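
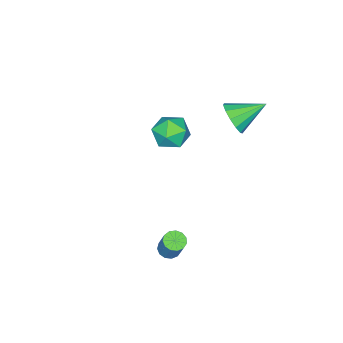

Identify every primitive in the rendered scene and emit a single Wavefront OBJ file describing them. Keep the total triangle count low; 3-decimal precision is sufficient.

v 0.849 2.443 -3.576
v 1.332 2.562 -3.76
v 1.673 3.115 -2.509
v 1.191 2.997 -2.324
v 1.159 2.799 -3.817
v 1.501 3.352 -2.566
v 0.888 2.923 -3.798
v 1.23 3.476 -2.547
v 0.605 2.895 -3.708
v 0.946 3.448 -2.457
v 0.399 2.723 -3.576
v 0.741 3.276 -2.325
v 0.336 2.463 -3.444
v 0.678 3.016 -2.193
v 0.436 2.196 -3.354
v 0.778 2.75 -2.102
v 0.667 2.008 -3.334
v 1.009 2.562 -2.082
v 0.956 1.959 -3.39
v 1.298 2.512 -2.139
v 1.211 2.063 -3.506
v 1.553 2.616 -2.255
v 1.351 2.288 -3.644
v 1.693 2.841 -2.393
v -3.246 2.859 2.736
v -2.638 3.129 3.297
v -4.354 3.841 3.464
v -2.619 3.434 2.914
v -2.798 3.557 2.474
v -3.12 3.458 2.118
v -3.482 3.169 1.958
v -3.769 2.781 2.045
v -3.89 2.418 2.351
v -3.807 2.195 2.78
v -3.545 2.182 3.194
v -3.189 2.385 3.463
v -2.851 2.737 3.501
v -3.089 0.174 -0.733
v -2.658 -0.287 0.027
v -4.262 -0.913 -0.727
v -3.831 -1.374 0.033
v -4.239 -0.483 0.163
v -3.514 0.189 0.159
v -3.406 -1.389 -0.859
v -2.681 -0.717 -0.863
v -2.854 -1.253 -0.05
v -3.369 -0.693 0.581
v -3.551 -0.507 -1.281
v -4.066 0.053 -0.65
f 2 1 5
f 2 5 3
f 3 5 6
f 3 6 4
f 5 1 7
f 5 7 6
f 6 7 8
f 6 8 4
f 7 1 9
f 7 9 8
f 8 9 10
f 8 10 4
f 9 1 11
f 9 11 10
f 10 11 12
f 10 12 4
f 11 1 13
f 11 13 12
f 12 13 14
f 12 14 4
f 13 1 15
f 13 15 14
f 14 15 16
f 14 16 4
f 15 1 17
f 15 17 16
f 16 17 18
f 16 18 4
f 17 1 19
f 17 19 18
f 18 19 20
f 18 20 4
f 19 1 21
f 19 21 20
f 20 21 22
f 20 22 4
f 21 1 23
f 21 23 22
f 22 23 24
f 22 24 4
f 23 1 2
f 23 2 24
f 24 2 3
f 24 3 4
f 26 25 28
f 26 28 27
f 28 25 29
f 28 29 27
f 29 25 30
f 29 30 27
f 30 25 31
f 30 31 27
f 31 25 32
f 31 32 27
f 32 25 33
f 32 33 27
f 33 25 34
f 33 34 27
f 34 25 35
f 34 35 27
f 35 25 36
f 35 36 27
f 36 25 37
f 36 37 27
f 37 25 26
f 37 26 27
f 38 49 43
f 38 43 39
f 38 39 45
f 38 45 48
f 38 48 49
f 39 43 47
f 43 49 42
f 49 48 40
f 48 45 44
f 45 39 46
f 41 47 42
f 41 42 40
f 41 40 44
f 41 44 46
f 41 46 47
f 42 47 43
f 40 42 49
f 44 40 48
f 46 44 45
f 47 46 39



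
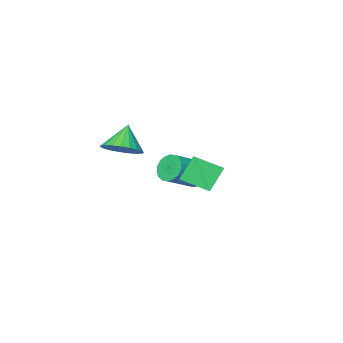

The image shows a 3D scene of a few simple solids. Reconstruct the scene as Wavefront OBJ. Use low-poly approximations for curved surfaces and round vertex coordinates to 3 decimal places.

v 0.403 0.27 -2.672
v 0.777 -0.108 -3.335
v 2.431 0.012 -2.471
v 2.057 0.39 -1.808
v 0.797 0.259 -3.425
v 2.451 0.379 -2.561
v 0.739 0.628 -3.366
v 2.393 0.748 -2.502
v 0.615 0.926 -3.169
v 2.269 1.046 -2.305
v 0.448 1.094 -2.874
v 2.102 1.215 -2.01
v 0.273 1.099 -2.539
v 1.927 1.22 -1.675
v 0.123 0.94 -2.23
v 1.777 1.06 -1.366
v 0.029 0.648 -2.009
v 1.683 0.768 -1.145
v 0.009 0.281 -1.919
v 1.663 0.401 -1.055
v 0.067 -0.088 -1.978
v 1.721 0.032 -1.114
v 0.191 -0.386 -2.175
v 1.845 -0.266 -1.311
v 0.358 -0.555 -2.47
v 2.012 -0.434 -1.606
v 0.533 -0.56 -2.805
v 2.187 -0.439 -1.941
v 0.683 -0.4 -3.114
v 2.337 -0.28 -2.25
v 3.341 -1.861 -1.053
v 4.314 -1.884 -0.542
v 2.619 -2.399 0.293
v 4.169 -1.46 -0.45
v 3.88 -1.106 -0.463
v 3.498 -0.882 -0.578
v 3.089 -0.827 -0.775
v 2.723 -0.951 -1.02
v 2.465 -1.232 -1.271
v 2.357 -1.622 -1.485
v 2.42 -2.054 -1.624
v 2.642 -2.452 -1.664
v 2.984 -2.747 -1.599
v 3.389 -2.89 -1.439
v 3.785 -2.855 -1.213
v 4.104 -2.647 -0.959
v 4.291 -2.304 -0.722
v 2.168 2.622 -0.265
v 3.16 4.07 0.514
v 1.162 3.65 -0.894
v 2.154 5.098 -0.115
v 3.026 2.702 -1.505
v 4.018 4.15 -0.726
v 2.02 3.73 -2.134
v 3.012 5.178 -1.355
f 2 1 5
f 2 5 3
f 3 5 6
f 3 6 4
f 5 1 7
f 5 7 6
f 6 7 8
f 6 8 4
f 7 1 9
f 7 9 8
f 8 9 10
f 8 10 4
f 9 1 11
f 9 11 10
f 10 11 12
f 10 12 4
f 11 1 13
f 11 13 12
f 12 13 14
f 12 14 4
f 13 1 15
f 13 15 14
f 14 15 16
f 14 16 4
f 15 1 17
f 15 17 16
f 16 17 18
f 16 18 4
f 17 1 19
f 17 19 18
f 18 19 20
f 18 20 4
f 19 1 21
f 19 21 20
f 20 21 22
f 20 22 4
f 21 1 23
f 21 23 22
f 22 23 24
f 22 24 4
f 23 1 25
f 23 25 24
f 24 25 26
f 24 26 4
f 25 1 27
f 25 27 26
f 26 27 28
f 26 28 4
f 27 1 29
f 27 29 28
f 28 29 30
f 28 30 4
f 29 1 2
f 29 2 30
f 30 2 3
f 30 3 4
f 32 31 34
f 32 34 33
f 34 31 35
f 34 35 33
f 35 31 36
f 35 36 33
f 36 31 37
f 36 37 33
f 37 31 38
f 37 38 33
f 38 31 39
f 38 39 33
f 39 31 40
f 39 40 33
f 40 31 41
f 40 41 33
f 41 31 42
f 41 42 33
f 42 31 43
f 42 43 33
f 43 31 44
f 43 44 33
f 44 31 45
f 44 45 33
f 45 31 46
f 45 46 33
f 46 31 47
f 46 47 33
f 47 31 32
f 47 32 33
f 49 51 48
f 52 49 48
f 48 51 50
f 50 52 48
f 49 55 51
f 53 49 52
f 53 55 49
f 51 55 50
f 54 52 50
f 50 55 54
f 54 53 52
f 55 53 54



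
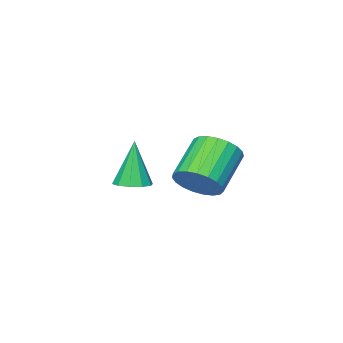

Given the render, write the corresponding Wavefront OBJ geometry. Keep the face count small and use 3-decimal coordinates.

v 0.588 -3.257 -0.161
v 1.187 -3.635 -0.112
v 0.312 -3.443 1.761
v 1.288 -3.211 -0.056
v 1.122 -2.805 -0.04
v 0.752 -2.572 -0.071
v 0.319 -2.6 -0.135
v -0.011 -2.878 -0.21
v -0.113 -3.302 -0.265
v 0.053 -3.708 -0.281
v 0.423 -3.941 -0.251
v 0.856 -3.913 -0.186
v -2.517 -3.241 -0.923
v -1.888 -3.151 -0.151
v -3.374 -3.629 1.115
v -4.003 -3.719 0.343
v -2.04 -2.766 -0.184
v -3.526 -3.243 1.082
v -2.275 -2.462 -0.345
v -3.76 -2.94 0.922
v -2.551 -2.294 -0.606
v -4.037 -2.771 0.661
v -2.822 -2.289 -0.921
v -4.307 -2.766 0.345
v -3.04 -2.449 -1.237
v -4.525 -2.926 0.029
v -3.167 -2.745 -1.499
v -4.653 -3.223 -0.232
v -3.182 -3.128 -1.661
v -4.668 -3.606 -0.395
v -3.083 -3.53 -1.696
v -4.568 -4.008 -0.429
v -2.885 -3.882 -1.597
v -4.371 -4.36 -0.33
v -2.624 -4.124 -1.381
v -4.11 -4.601 -0.115
v -2.344 -4.212 -1.087
v -3.83 -4.69 0.18
v -2.094 -4.133 -0.764
v -3.58 -4.611 0.503
v -1.918 -3.9 -0.468
v -3.403 -4.377 0.798
v -1.845 -3.552 -0.252
v -3.33 -4.03 1.015
f 2 1 4
f 2 4 3
f 4 1 5
f 4 5 3
f 5 1 6
f 5 6 3
f 6 1 7
f 6 7 3
f 7 1 8
f 7 8 3
f 8 1 9
f 8 9 3
f 9 1 10
f 9 10 3
f 10 1 11
f 10 11 3
f 11 1 12
f 11 12 3
f 12 1 2
f 12 2 3
f 14 13 17
f 14 17 15
f 15 17 18
f 15 18 16
f 17 13 19
f 17 19 18
f 18 19 20
f 18 20 16
f 19 13 21
f 19 21 20
f 20 21 22
f 20 22 16
f 21 13 23
f 21 23 22
f 22 23 24
f 22 24 16
f 23 13 25
f 23 25 24
f 24 25 26
f 24 26 16
f 25 13 27
f 25 27 26
f 26 27 28
f 26 28 16
f 27 13 29
f 27 29 28
f 28 29 30
f 28 30 16
f 29 13 31
f 29 31 30
f 30 31 32
f 30 32 16
f 31 13 33
f 31 33 32
f 32 33 34
f 32 34 16
f 33 13 35
f 33 35 34
f 34 35 36
f 34 36 16
f 35 13 37
f 35 37 36
f 36 37 38
f 36 38 16
f 37 13 39
f 37 39 38
f 38 39 40
f 38 40 16
f 39 13 41
f 39 41 40
f 40 41 42
f 40 42 16
f 41 13 43
f 41 43 42
f 42 43 44
f 42 44 16
f 43 13 14
f 43 14 44
f 44 14 15
f 44 15 16



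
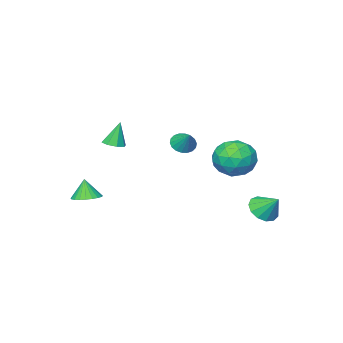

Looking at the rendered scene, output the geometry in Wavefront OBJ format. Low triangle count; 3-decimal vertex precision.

v -2.752 2.584 -0.461
v -2.033 2.646 0.483
v -2.847 0.674 -0.263
v -2.128 0.736 0.681
v -3.233 1.167 0.746
v -3.175 2.348 0.624
v -1.705 0.972 -0.404
v -1.647 2.153 -0.526
v -1.386 1.65 0.518
v -2.33 1.77 1.229
v -2.55 1.55 -1.009
v -3.494 1.67 -0.298
v -2.384 2.783 -0.006
v -2.496 0.537 0.226
v -3.145 0.791 0.265
v -2.723 0.827 0.82
v -3.055 2.607 0.077
v -2.633 2.644 0.632
v -3.338 1.774 0.786
v -2.247 0.676 -0.412
v -1.825 0.713 0.143
v -2.157 2.493 -0.6
v -1.735 2.529 -0.045
v -1.542 1.546 -0.566
v -1.581 2.234 0.569
v -1.637 1.111 0.685
v -1.389 1.25 0.047
v -1.354 1.944 -0.024
v -2.136 2.304 0.987
v -2.192 1.182 1.103
v -2.842 1.435 1.142
v -2.807 2.129 1.07
v -1.756 1.719 1.008
v -2.688 2.138 -0.883
v -2.744 1.016 -0.767
v -2.073 1.191 -0.85
v -2.038 1.885 -0.922
v -3.243 2.209 -0.465
v -3.299 1.086 -0.349
v -3.526 1.376 0.244
v -3.491 2.07 0.173
v -3.124 1.601 -0.788
v 2.556 -3.533 -2.833
v 3.314 -3.759 -2.838
v 2.484 -3.807 -1.707
v 3.34 -3.461 -2.764
v 3.247 -3.174 -2.7
v 3.049 -2.941 -2.657
v 2.776 -2.799 -2.64
v 2.47 -2.769 -2.653
v 2.176 -2.855 -2.693
v 1.941 -3.045 -2.754
v 1.799 -3.308 -2.827
v 1.773 -3.606 -2.901
v 1.866 -3.893 -2.965
v 2.064 -4.126 -3.008
v 2.337 -4.268 -3.025
v 2.643 -4.298 -3.012
v 2.937 -4.212 -2.972
v 3.172 -4.022 -2.911
v 0.692 1.545 1.871
v 1.27 1.259 1.952
v 0.968 2.335 2.689
v 1.323 1.454 1.745
v 1.251 1.668 1.564
v 1.069 1.857 1.443
v 0.812 1.984 1.407
v 0.531 2.025 1.463
v 0.282 1.97 1.599
v 0.114 1.832 1.79
v 0.061 1.636 1.997
v 0.132 1.423 2.178
v 0.315 1.234 2.299
v 0.572 1.106 2.335
v 0.853 1.066 2.279
v 1.102 1.12 2.143
v 0.968 -3.394 0.426
v 1.53 -3.173 0.567
v 0.592 -3.326 1.814
v 1.219 -2.829 0.466
v 0.761 -2.816 0.341
v 0.425 -3.142 0.266
v 0.407 -3.616 0.285
v 0.718 -3.96 0.386
v 1.175 -3.973 0.511
v 1.512 -3.647 0.586
v -3.264 2.864 -3.12
v -2.548 2.56 -2.732
v -3.376 3.776 -2.2
v -2.398 2.9 -3.051
v -2.523 3.229 -3.392
v -2.883 3.443 -3.647
v -3.364 3.472 -3.734
v -3.814 3.309 -3.627
v -4.089 3.004 -3.359
v -4.102 2.655 -3.015
v -3.849 2.373 -2.704
v -3.41 2.246 -2.526
v -2.925 2.316 -2.536
f 1 38 17
f 38 12 41
f 17 41 6
f 38 41 17
f 1 17 13
f 17 6 18
f 13 18 2
f 17 18 13
f 1 13 22
f 13 2 23
f 22 23 8
f 13 23 22
f 1 22 34
f 22 8 37
f 34 37 11
f 22 37 34
f 1 34 38
f 34 11 42
f 38 42 12
f 34 42 38
f 2 18 29
f 18 6 32
f 29 32 10
f 18 32 29
f 6 41 19
f 41 12 40
f 19 40 5
f 41 40 19
f 12 42 39
f 42 11 35
f 39 35 3
f 42 35 39
f 11 37 36
f 37 8 24
f 36 24 7
f 37 24 36
f 8 23 28
f 23 2 25
f 28 25 9
f 23 25 28
f 4 30 16
f 30 10 31
f 16 31 5
f 30 31 16
f 4 16 14
f 16 5 15
f 14 15 3
f 16 15 14
f 4 14 21
f 14 3 20
f 21 20 7
f 14 20 21
f 4 21 26
f 21 7 27
f 26 27 9
f 21 27 26
f 4 26 30
f 26 9 33
f 30 33 10
f 26 33 30
f 5 31 19
f 31 10 32
f 19 32 6
f 31 32 19
f 3 15 39
f 15 5 40
f 39 40 12
f 15 40 39
f 7 20 36
f 20 3 35
f 36 35 11
f 20 35 36
f 9 27 28
f 27 7 24
f 28 24 8
f 27 24 28
f 10 33 29
f 33 9 25
f 29 25 2
f 33 25 29
f 44 43 46
f 44 46 45
f 46 43 47
f 46 47 45
f 47 43 48
f 47 48 45
f 48 43 49
f 48 49 45
f 49 43 50
f 49 50 45
f 50 43 51
f 50 51 45
f 51 43 52
f 51 52 45
f 52 43 53
f 52 53 45
f 53 43 54
f 53 54 45
f 54 43 55
f 54 55 45
f 55 43 56
f 55 56 45
f 56 43 57
f 56 57 45
f 57 43 58
f 57 58 45
f 58 43 59
f 58 59 45
f 59 43 60
f 59 60 45
f 60 43 44
f 60 44 45
f 62 61 64
f 62 64 63
f 64 61 65
f 64 65 63
f 65 61 66
f 65 66 63
f 66 61 67
f 66 67 63
f 67 61 68
f 67 68 63
f 68 61 69
f 68 69 63
f 69 61 70
f 69 70 63
f 70 61 71
f 70 71 63
f 71 61 72
f 71 72 63
f 72 61 73
f 72 73 63
f 73 61 74
f 73 74 63
f 74 61 75
f 74 75 63
f 75 61 76
f 75 76 63
f 76 61 62
f 76 62 63
f 78 77 80
f 78 80 79
f 80 77 81
f 80 81 79
f 81 77 82
f 81 82 79
f 82 77 83
f 82 83 79
f 83 77 84
f 83 84 79
f 84 77 85
f 84 85 79
f 85 77 86
f 85 86 79
f 86 77 78
f 86 78 79
f 88 87 90
f 88 90 89
f 90 87 91
f 90 91 89
f 91 87 92
f 91 92 89
f 92 87 93
f 92 93 89
f 93 87 94
f 93 94 89
f 94 87 95
f 94 95 89
f 95 87 96
f 95 96 89
f 96 87 97
f 96 97 89
f 97 87 98
f 97 98 89
f 98 87 99
f 98 99 89
f 99 87 88
f 99 88 89



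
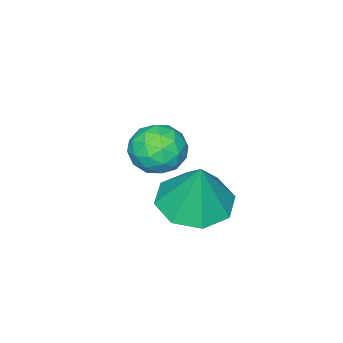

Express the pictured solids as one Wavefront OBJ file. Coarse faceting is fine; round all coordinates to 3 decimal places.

v 1.262 -1.509 1.939
v 1.716 -0.908 1.702
v 1.458 -1.191 3.121
v 1.134 -0.752 1.756
v 0.628 -1.04 1.917
v 0.493 -1.603 2.091
v 0.809 -2.111 2.176
v 1.391 -2.267 2.122
v 1.897 -1.979 1.961
v 2.032 -1.416 1.787
v -0.186 -3.485 2.342
v 0.208 -2.966 2.341
v 0.272 -3.834 1.459
v 0.666 -3.315 1.458
v 0.734 -3.774 1.915
v 0.451 -3.558 2.461
v 0.029 -3.242 1.339
v -0.254 -3.026 1.885
v 0.34 -2.815 1.721
v 0.776 -3.144 2.077
v -0.296 -3.656 1.723
v 0.14 -3.985 2.079
v -0.029 -3.195 2.419
v 0.509 -3.605 1.381
v 0.55 -3.875 1.65
v 0.781 -3.57 1.649
v 0.114 -3.543 2.49
v 0.345 -3.238 2.489
v 0.655 -3.713 2.239
v 0.135 -3.562 1.311
v 0.366 -3.257 1.31
v -0.301 -3.23 2.151
v -0.07 -2.925 2.15
v -0.175 -3.087 1.561
v 0.28 -2.801 2.054
v 0.549 -3.006 1.535
v 0.175 -2.963 1.465
v 0.008 -2.836 1.786
v 0.536 -2.994 2.263
v 0.805 -3.199 1.744
v 0.846 -3.469 2.013
v 0.679 -3.343 2.334
v 0.614 -2.906 1.899
v -0.325 -3.601 2.056
v -0.056 -3.806 1.537
v -0.199 -3.457 1.466
v -0.366 -3.331 1.787
v -0.069 -3.794 2.265
v 0.2 -3.999 1.746
v 0.472 -3.964 2.014
v 0.305 -3.837 2.335
v -0.134 -3.894 1.901
f 2 1 4
f 2 4 3
f 4 1 5
f 4 5 3
f 5 1 6
f 5 6 3
f 6 1 7
f 6 7 3
f 7 1 8
f 7 8 3
f 8 1 9
f 8 9 3
f 9 1 10
f 9 10 3
f 10 1 2
f 10 2 3
f 11 48 27
f 48 22 51
f 27 51 16
f 48 51 27
f 11 27 23
f 27 16 28
f 23 28 12
f 27 28 23
f 11 23 32
f 23 12 33
f 32 33 18
f 23 33 32
f 11 32 44
f 32 18 47
f 44 47 21
f 32 47 44
f 11 44 48
f 44 21 52
f 48 52 22
f 44 52 48
f 12 28 39
f 28 16 42
f 39 42 20
f 28 42 39
f 16 51 29
f 51 22 50
f 29 50 15
f 51 50 29
f 22 52 49
f 52 21 45
f 49 45 13
f 52 45 49
f 21 47 46
f 47 18 34
f 46 34 17
f 47 34 46
f 18 33 38
f 33 12 35
f 38 35 19
f 33 35 38
f 14 40 26
f 40 20 41
f 26 41 15
f 40 41 26
f 14 26 24
f 26 15 25
f 24 25 13
f 26 25 24
f 14 24 31
f 24 13 30
f 31 30 17
f 24 30 31
f 14 31 36
f 31 17 37
f 36 37 19
f 31 37 36
f 14 36 40
f 36 19 43
f 40 43 20
f 36 43 40
f 15 41 29
f 41 20 42
f 29 42 16
f 41 42 29
f 13 25 49
f 25 15 50
f 49 50 22
f 25 50 49
f 17 30 46
f 30 13 45
f 46 45 21
f 30 45 46
f 19 37 38
f 37 17 34
f 38 34 18
f 37 34 38
f 20 43 39
f 43 19 35
f 39 35 12
f 43 35 39



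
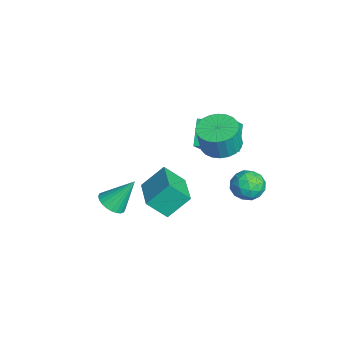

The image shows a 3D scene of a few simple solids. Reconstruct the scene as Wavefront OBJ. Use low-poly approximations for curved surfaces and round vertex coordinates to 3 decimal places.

v -2.494 2.118 -1.155
v -3.639 2.455 -0.105
v -1.681 3.787 -0.804
v -2.826 4.125 0.245
v -1.814 1.595 -0.245
v -2.959 1.933 0.804
v -1.001 3.265 0.105
v -2.146 3.602 1.155
v 0.988 3.924 -0.323
v 1.722 4.401 -0.207
v 1.778 2.739 -0.453
v 2.512 3.216 -0.337
v 1.952 3.098 0.335
v 1.464 3.83 0.416
v 2.036 3.31 -1.076
v 1.548 4.042 -0.995
v 2.37 4.021 -0.673
v 2.318 3.891 0.199
v 1.182 3.249 -0.859
v 1.13 3.119 0.013
v 1.286 4.266 -0.253
v 2.214 2.874 -0.407
v 1.885 2.805 -0.011
v 2.316 3.085 0.057
v 1.134 3.931 0.113
v 1.566 4.211 0.18
v 1.7 3.446 0.499
v 1.934 2.929 -0.84
v 2.366 3.209 -0.773
v 1.184 4.055 -0.717
v 1.615 4.335 -0.649
v 1.8 3.694 -1.159
v 2.098 4.323 -0.459
v 2.562 3.627 -0.536
v 2.283 3.682 -0.97
v 1.996 4.112 -0.922
v 2.068 4.247 0.053
v 2.532 3.551 -0.023
v 2.202 3.481 0.372
v 1.916 3.911 0.419
v 2.448 4.024 -0.22
v 0.968 3.589 -0.637
v 1.432 2.893 -0.713
v 1.584 3.229 -1.079
v 1.298 3.659 -1.032
v 0.938 3.513 -0.124
v 1.402 2.817 -0.201
v 1.504 3.028 0.262
v 1.217 3.458 0.31
v 1.052 3.116 -0.44
v -0.927 -0.02 -3.227
v -1.085 -1.005 -2.246
v -1.092 1.095 -2.134
v -1.25 0.109 -1.152
v 0.99 -0.029 -2.928
v 0.832 -1.015 -1.946
v 0.825 1.085 -1.834
v 0.667 0.1 -0.853
v 2.852 -2.794 0.165
v 3.255 -2.298 -0.208
v 2.848 -1.746 1.555
v 2.987 -2.212 -0.272
v 2.698 -2.216 -0.271
v 2.433 -2.307 -0.203
v 2.231 -2.472 -0.078
v 2.124 -2.686 0.083
v 2.128 -2.917 0.257
v 2.241 -3.129 0.416
v 2.448 -3.29 0.538
v 2.716 -3.375 0.603
v 3.005 -3.372 0.601
v 3.27 -3.28 0.533
v 3.472 -3.115 0.409
v 3.579 -2.901 0.248
v 3.575 -2.67 0.074
v 3.462 -2.458 -0.086
v -0.038 2.626 1.273
v 0.757 2.072 1.026
v 1.014 1.82 2.421
v 0.218 2.374 2.667
v 0.918 2.426 1.061
v 1.175 2.174 2.455
v 0.934 2.81 1.127
v 1.19 2.558 2.522
v 0.801 3.166 1.216
v 1.058 2.914 2.61
v 0.541 3.44 1.314
v 0.797 3.188 2.708
v 0.192 3.59 1.405
v 0.449 3.338 2.799
v -0.191 3.593 1.476
v 0.065 3.341 2.87
v -0.552 3.449 1.516
v -0.295 3.197 2.91
v -0.834 3.18 1.519
v -0.577 2.928 2.914
v -0.995 2.826 1.485
v -0.738 2.574 2.879
v -1.01 2.442 1.418
v -0.754 2.19 2.813
v -0.878 2.086 1.33
v -0.621 1.834 2.724
v -0.617 1.812 1.232
v -0.361 1.56 2.626
v -0.269 1.662 1.141
v -0.012 1.41 2.535
v 0.115 1.659 1.07
v 0.371 1.407 2.464
v 0.475 1.803 1.03
v 0.732 1.551 2.424
f 2 4 1
f 5 2 1
f 1 4 3
f 3 5 1
f 2 8 4
f 6 2 5
f 6 8 2
f 4 8 3
f 7 5 3
f 3 8 7
f 7 6 5
f 8 6 7
f 9 46 25
f 46 20 49
f 25 49 14
f 46 49 25
f 9 25 21
f 25 14 26
f 21 26 10
f 25 26 21
f 9 21 30
f 21 10 31
f 30 31 16
f 21 31 30
f 9 30 42
f 30 16 45
f 42 45 19
f 30 45 42
f 9 42 46
f 42 19 50
f 46 50 20
f 42 50 46
f 10 26 37
f 26 14 40
f 37 40 18
f 26 40 37
f 14 49 27
f 49 20 48
f 27 48 13
f 49 48 27
f 20 50 47
f 50 19 43
f 47 43 11
f 50 43 47
f 19 45 44
f 45 16 32
f 44 32 15
f 45 32 44
f 16 31 36
f 31 10 33
f 36 33 17
f 31 33 36
f 12 38 24
f 38 18 39
f 24 39 13
f 38 39 24
f 12 24 22
f 24 13 23
f 22 23 11
f 24 23 22
f 12 22 29
f 22 11 28
f 29 28 15
f 22 28 29
f 12 29 34
f 29 15 35
f 34 35 17
f 29 35 34
f 12 34 38
f 34 17 41
f 38 41 18
f 34 41 38
f 13 39 27
f 39 18 40
f 27 40 14
f 39 40 27
f 11 23 47
f 23 13 48
f 47 48 20
f 23 48 47
f 15 28 44
f 28 11 43
f 44 43 19
f 28 43 44
f 17 35 36
f 35 15 32
f 36 32 16
f 35 32 36
f 18 41 37
f 41 17 33
f 37 33 10
f 41 33 37
f 52 54 51
f 55 52 51
f 51 54 53
f 53 55 51
f 52 58 54
f 56 52 55
f 56 58 52
f 54 58 53
f 57 55 53
f 53 58 57
f 57 56 55
f 58 56 57
f 60 59 62
f 60 62 61
f 62 59 63
f 62 63 61
f 63 59 64
f 63 64 61
f 64 59 65
f 64 65 61
f 65 59 66
f 65 66 61
f 66 59 67
f 66 67 61
f 67 59 68
f 67 68 61
f 68 59 69
f 68 69 61
f 69 59 70
f 69 70 61
f 70 59 71
f 70 71 61
f 71 59 72
f 71 72 61
f 72 59 73
f 72 73 61
f 73 59 74
f 73 74 61
f 74 59 75
f 74 75 61
f 75 59 76
f 75 76 61
f 76 59 60
f 76 60 61
f 78 77 81
f 78 81 79
f 79 81 82
f 79 82 80
f 81 77 83
f 81 83 82
f 82 83 84
f 82 84 80
f 83 77 85
f 83 85 84
f 84 85 86
f 84 86 80
f 85 77 87
f 85 87 86
f 86 87 88
f 86 88 80
f 87 77 89
f 87 89 88
f 88 89 90
f 88 90 80
f 89 77 91
f 89 91 90
f 90 91 92
f 90 92 80
f 91 77 93
f 91 93 92
f 92 93 94
f 92 94 80
f 93 77 95
f 93 95 94
f 94 95 96
f 94 96 80
f 95 77 97
f 95 97 96
f 96 97 98
f 96 98 80
f 97 77 99
f 97 99 98
f 98 99 100
f 98 100 80
f 99 77 101
f 99 101 100
f 100 101 102
f 100 102 80
f 101 77 103
f 101 103 102
f 102 103 104
f 102 104 80
f 103 77 105
f 103 105 104
f 104 105 106
f 104 106 80
f 105 77 107
f 105 107 106
f 106 107 108
f 106 108 80
f 107 77 109
f 107 109 108
f 108 109 110
f 108 110 80
f 109 77 78
f 109 78 110
f 110 78 79
f 110 79 80



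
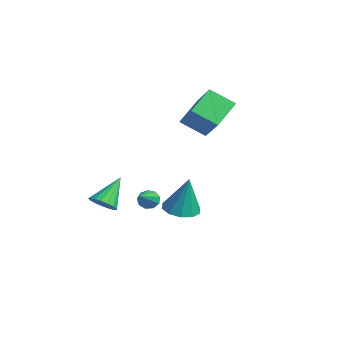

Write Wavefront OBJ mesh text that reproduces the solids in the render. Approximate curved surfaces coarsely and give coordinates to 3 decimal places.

v -0.88 -3.971 -3.5
v -0.222 -3.99 -3.185
v -1.44 -2.869 -2.26
v -0.199 -3.725 -3.411
v -0.332 -3.515 -3.657
v -0.591 -3.411 -3.867
v -0.916 -3.434 -3.993
v -1.233 -3.581 -4.006
v -1.469 -3.817 -3.902
v -1.57 -4.088 -3.707
v -1.514 -4.333 -3.464
v -1.312 -4.494 -3.229
v -1.011 -4.536 -3.056
v -0.68 -4.448 -2.985
v -0.395 -4.251 -3.031
v 2.931 -1.822 -2.492
v 3.768 -1.661 -2.668
v 3.289 -1.598 -0.588
v 3.504 -1.193 -2.673
v 3.021 -0.964 -2.609
v 2.504 -1.064 -2.501
v 2.15 -1.453 -2.388
v 2.094 -1.983 -2.316
v 2.358 -2.451 -2.31
v 2.841 -2.679 -2.374
v 3.358 -2.58 -2.483
v 3.712 -2.191 -2.595
v -1.465 0.655 1.354
v -2.148 1.888 2.268
v -3.037 0.77 0.027
v -3.719 2.002 0.941
v -0.721 1.658 0.559
v -1.403 2.89 1.473
v -2.292 1.772 -0.768
v -2.975 3.005 0.146
v -2.512 -1.033 -4.519
v -2.142 -0.957 -4.932
v -1.108 -2.107 -3.461
v -2.116 -0.671 -4.678
v -2.275 -0.555 -4.349
v -2.545 -0.663 -4.1
v -2.8 -0.944 -4.047
v -2.92 -1.267 -4.215
v -2.85 -1.481 -4.525
v -2.621 -1.485 -4.832
v -2.342 -1.278 -4.993
f 2 1 4
f 2 4 3
f 4 1 5
f 4 5 3
f 5 1 6
f 5 6 3
f 6 1 7
f 6 7 3
f 7 1 8
f 7 8 3
f 8 1 9
f 8 9 3
f 9 1 10
f 9 10 3
f 10 1 11
f 10 11 3
f 11 1 12
f 11 12 3
f 12 1 13
f 12 13 3
f 13 1 14
f 13 14 3
f 14 1 15
f 14 15 3
f 15 1 2
f 15 2 3
f 17 16 19
f 17 19 18
f 19 16 20
f 19 20 18
f 20 16 21
f 20 21 18
f 21 16 22
f 21 22 18
f 22 16 23
f 22 23 18
f 23 16 24
f 23 24 18
f 24 16 25
f 24 25 18
f 25 16 26
f 25 26 18
f 26 16 27
f 26 27 18
f 27 16 17
f 27 17 18
f 29 31 28
f 32 29 28
f 28 31 30
f 30 32 28
f 29 35 31
f 33 29 32
f 33 35 29
f 31 35 30
f 34 32 30
f 30 35 34
f 34 33 32
f 35 33 34
f 37 36 39
f 37 39 38
f 39 36 40
f 39 40 38
f 40 36 41
f 40 41 38
f 41 36 42
f 41 42 38
f 42 36 43
f 42 43 38
f 43 36 44
f 43 44 38
f 44 36 45
f 44 45 38
f 45 36 46
f 45 46 38
f 46 36 37
f 46 37 38



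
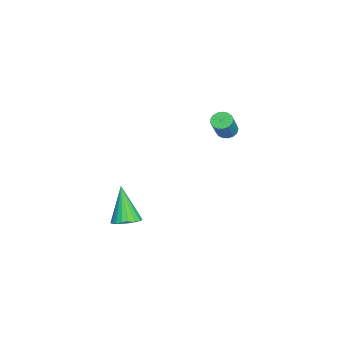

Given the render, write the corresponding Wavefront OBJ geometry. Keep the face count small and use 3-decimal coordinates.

v -4.346 3.99 -2.283
v -3.93 3.877 -2.593
v -3.159 3.738 -1.506
v -3.574 3.85 -1.197
v -3.92 4.129 -2.567
v -3.149 3.99 -1.48
v -4.008 4.35 -2.477
v -3.237 4.211 -1.39
v -4.173 4.487 -2.342
v -3.402 4.348 -1.255
v -4.378 4.511 -2.194
v -3.606 4.372 -1.107
v -4.575 4.415 -2.066
v -3.804 4.276 -0.979
v -4.72 4.222 -1.988
v -3.948 4.083 -0.901
v -4.779 3.975 -1.978
v -4.007 3.836 -0.891
v -4.738 3.732 -2.038
v -3.967 3.593 -0.951
v -4.608 3.548 -2.154
v -3.837 3.409 -1.067
v -4.418 3.465 -2.299
v -3.647 3.326 -1.212
v -4.211 3.502 -2.441
v -3.44 3.363 -1.355
v -4.035 3.651 -2.547
v -3.264 3.512 -1.46
v 2.048 0.562 -4.597
v 2.638 0.782 -4.291
v 1.292 0.178 -2.863
v 2.481 1.028 -4.305
v 2.25 1.192 -4.37
v 1.984 1.248 -4.473
v 1.728 1.185 -4.598
v 1.529 1.014 -4.723
v 1.418 0.765 -4.826
v 1.417 0.481 -4.89
v 1.525 0.211 -4.903
v 1.723 0.001 -4.863
v 1.977 -0.111 -4.777
v 2.244 -0.107 -4.66
v 2.476 0.012 -4.532
v 2.635 0.227 -4.415
v 2.692 0.499 -4.33
f 2 1 5
f 2 5 3
f 3 5 6
f 3 6 4
f 5 1 7
f 5 7 6
f 6 7 8
f 6 8 4
f 7 1 9
f 7 9 8
f 8 9 10
f 8 10 4
f 9 1 11
f 9 11 10
f 10 11 12
f 10 12 4
f 11 1 13
f 11 13 12
f 12 13 14
f 12 14 4
f 13 1 15
f 13 15 14
f 14 15 16
f 14 16 4
f 15 1 17
f 15 17 16
f 16 17 18
f 16 18 4
f 17 1 19
f 17 19 18
f 18 19 20
f 18 20 4
f 19 1 21
f 19 21 20
f 20 21 22
f 20 22 4
f 21 1 23
f 21 23 22
f 22 23 24
f 22 24 4
f 23 1 25
f 23 25 24
f 24 25 26
f 24 26 4
f 25 1 27
f 25 27 26
f 26 27 28
f 26 28 4
f 27 1 2
f 27 2 28
f 28 2 3
f 28 3 4
f 30 29 32
f 30 32 31
f 32 29 33
f 32 33 31
f 33 29 34
f 33 34 31
f 34 29 35
f 34 35 31
f 35 29 36
f 35 36 31
f 36 29 37
f 36 37 31
f 37 29 38
f 37 38 31
f 38 29 39
f 38 39 31
f 39 29 40
f 39 40 31
f 40 29 41
f 40 41 31
f 41 29 42
f 41 42 31
f 42 29 43
f 42 43 31
f 43 29 44
f 43 44 31
f 44 29 45
f 44 45 31
f 45 29 30
f 45 30 31



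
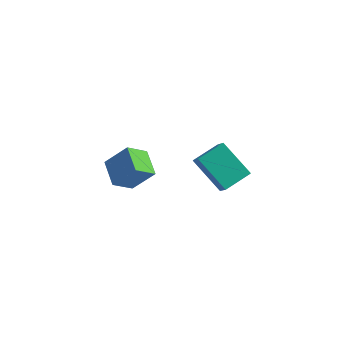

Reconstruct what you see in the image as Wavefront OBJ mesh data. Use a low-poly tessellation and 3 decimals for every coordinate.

v -4.027 -4.323 -0.881
v -4.962 -3.318 -0.385
v -3.478 -3.442 -1.631
v -4.414 -2.437 -1.134
v -3.026 -3.963 0.274
v -3.962 -2.958 0.771
v -2.478 -3.082 -0.475
v -3.413 -2.077 0.021
v 1.326 -4.376 0.818
v -0.154 -4.046 2.106
v 1.984 -3.203 1.273
v 0.503 -2.872 2.561
v 1.857 -4.968 1.579
v 0.376 -4.637 2.867
v 2.514 -3.794 2.034
v 1.034 -3.464 3.322
f 2 4 1
f 5 2 1
f 1 4 3
f 3 5 1
f 2 8 4
f 6 2 5
f 6 8 2
f 4 8 3
f 7 5 3
f 3 8 7
f 7 6 5
f 8 6 7
f 10 12 9
f 13 10 9
f 9 12 11
f 11 13 9
f 10 16 12
f 14 10 13
f 14 16 10
f 12 16 11
f 15 13 11
f 11 16 15
f 15 14 13
f 16 14 15



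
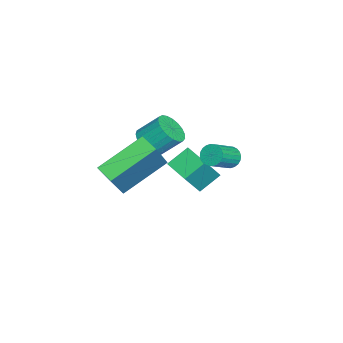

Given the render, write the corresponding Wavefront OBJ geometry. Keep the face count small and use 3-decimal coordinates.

v -2.94 -3.617 0.799
v -2.378 -3.243 0.472
v -2.458 -2.369 1.335
v -3.02 -2.743 1.661
v -2.627 -3.123 0.328
v -2.707 -2.25 1.191
v -2.931 -3.089 0.266
v -3.011 -2.216 1.128
v -3.236 -3.146 0.295
v -3.316 -2.273 1.158
v -3.49 -3.285 0.412
v -3.57 -2.412 1.274
v -3.649 -3.481 0.595
v -3.729 -2.607 1.458
v -3.685 -3.7 0.814
v -3.765 -2.827 1.676
v -3.592 -3.905 1.03
v -3.673 -3.032 1.892
v -3.387 -4.06 1.206
v -3.468 -3.187 2.068
v -3.104 -4.138 1.312
v -3.185 -3.265 2.174
v -2.793 -4.127 1.329
v -2.874 -3.253 2.191
v -2.507 -4.027 1.254
v -2.588 -3.153 2.117
v -2.296 -3.856 1.101
v -2.377 -2.983 1.963
v -2.197 -3.643 0.895
v -2.277 -2.77 1.758
v -2.225 -3.427 0.673
v -2.306 -2.553 1.536
v -0.28 -4.675 0.403
v 1.016 -4.882 2.118
v -1.465 -3.18 1.479
v -0.169 -3.387 3.194
v 0.209 -4.073 0.106
v 1.505 -4.28 1.821
v -0.976 -2.578 1.182
v 0.32 -2.785 2.897
v -1.72 -0.301 1.205
v -1.373 -0.222 0.84
v -0.453 -0.799 1.59
v -0.8 -0.879 1.955
v -1.355 -0.055 0.947
v -0.435 -0.632 1.697
v -1.393 0.074 1.094
v -0.474 -0.503 1.844
v -1.481 0.146 1.257
v -0.561 -0.431 2.007
v -1.606 0.15 1.412
v -0.686 -0.427 2.163
v -1.747 0.086 1.536
v -0.827 -0.492 2.286
v -1.885 -0.038 1.609
v -0.965 -0.616 2.36
v -1.997 -0.202 1.621
v -1.077 -0.779 2.372
v -2.067 -0.381 1.57
v -1.147 -0.958 2.32
v -2.085 -0.548 1.463
v -1.165 -1.125 2.213
v -2.046 -0.677 1.316
v -1.127 -1.254 2.066
v -1.959 -0.749 1.153
v -1.039 -1.326 1.903
v -1.834 -0.753 0.997
v -0.914 -1.33 1.748
v -1.693 -0.688 0.874
v -0.773 -1.266 1.624
v -1.555 -0.564 0.8
v -0.635 -1.142 1.551
v -1.443 -0.401 0.788
v -0.523 -0.978 1.539
v -4.353 -2.521 -2.222
v -4.951 -1.784 -1.59
v -3.54 -1.689 -2.422
v -4.138 -0.953 -1.79
v -3.522 -3.007 -0.87
v -4.12 -2.271 -0.238
v -2.709 -2.176 -1.07
v -3.307 -1.439 -0.438
f 2 1 5
f 2 5 3
f 3 5 6
f 3 6 4
f 5 1 7
f 5 7 6
f 6 7 8
f 6 8 4
f 7 1 9
f 7 9 8
f 8 9 10
f 8 10 4
f 9 1 11
f 9 11 10
f 10 11 12
f 10 12 4
f 11 1 13
f 11 13 12
f 12 13 14
f 12 14 4
f 13 1 15
f 13 15 14
f 14 15 16
f 14 16 4
f 15 1 17
f 15 17 16
f 16 17 18
f 16 18 4
f 17 1 19
f 17 19 18
f 18 19 20
f 18 20 4
f 19 1 21
f 19 21 20
f 20 21 22
f 20 22 4
f 21 1 23
f 21 23 22
f 22 23 24
f 22 24 4
f 23 1 25
f 23 25 24
f 24 25 26
f 24 26 4
f 25 1 27
f 25 27 26
f 26 27 28
f 26 28 4
f 27 1 29
f 27 29 28
f 28 29 30
f 28 30 4
f 29 1 31
f 29 31 30
f 30 31 32
f 30 32 4
f 31 1 2
f 31 2 32
f 32 2 3
f 32 3 4
f 34 36 33
f 37 34 33
f 33 36 35
f 35 37 33
f 34 40 36
f 38 34 37
f 38 40 34
f 36 40 35
f 39 37 35
f 35 40 39
f 39 38 37
f 40 38 39
f 42 41 45
f 42 45 43
f 43 45 46
f 43 46 44
f 45 41 47
f 45 47 46
f 46 47 48
f 46 48 44
f 47 41 49
f 47 49 48
f 48 49 50
f 48 50 44
f 49 41 51
f 49 51 50
f 50 51 52
f 50 52 44
f 51 41 53
f 51 53 52
f 52 53 54
f 52 54 44
f 53 41 55
f 53 55 54
f 54 55 56
f 54 56 44
f 55 41 57
f 55 57 56
f 56 57 58
f 56 58 44
f 57 41 59
f 57 59 58
f 58 59 60
f 58 60 44
f 59 41 61
f 59 61 60
f 60 61 62
f 60 62 44
f 61 41 63
f 61 63 62
f 62 63 64
f 62 64 44
f 63 41 65
f 63 65 64
f 64 65 66
f 64 66 44
f 65 41 67
f 65 67 66
f 66 67 68
f 66 68 44
f 67 41 69
f 67 69 68
f 68 69 70
f 68 70 44
f 69 41 71
f 69 71 70
f 70 71 72
f 70 72 44
f 71 41 73
f 71 73 72
f 72 73 74
f 72 74 44
f 73 41 42
f 73 42 74
f 74 42 43
f 74 43 44
f 76 78 75
f 79 76 75
f 75 78 77
f 77 79 75
f 76 82 78
f 80 76 79
f 80 82 76
f 78 82 77
f 81 79 77
f 77 82 81
f 81 80 79
f 82 80 81



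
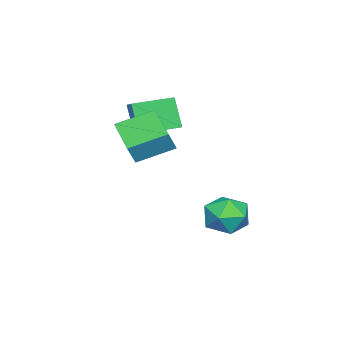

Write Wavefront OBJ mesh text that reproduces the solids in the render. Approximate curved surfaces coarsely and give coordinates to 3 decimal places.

v 3.002 -3.557 1.156
v 3.52 -3.674 2.119
v 2.03 -2.157 1.85
v 2.549 -2.274 2.813
v 4.471 -2.226 0.527
v 4.99 -2.343 1.49
v 3.5 -0.826 1.221
v 4.018 -0.943 2.184
v 0.098 -4.449 0.13
v -0.328 -5.019 1.685
v -1.274 -3.029 0.275
v -1.7 -3.598 1.83
v 0.66 -3.942 0.47
v 0.234 -4.511 2.025
v -0.712 -2.521 0.615
v -1.138 -3.091 2.17
v 1.864 1.592 -2.978
v 2.185 1.076 -3.962
v 0.855 0.084 -2.518
v 1.176 -0.432 -3.502
v 1.952 -0.251 -2.664
v 2.576 0.681 -2.948
v 0.464 0.479 -3.532
v 1.088 1.411 -3.816
v 1.32 0.389 -4.305
v 2.24 -0.063 -3.768
v 0.8 1.223 -2.712
v 1.72 0.771 -2.175
f 2 4 1
f 5 2 1
f 1 4 3
f 3 5 1
f 2 8 4
f 6 2 5
f 6 8 2
f 4 8 3
f 7 5 3
f 3 8 7
f 7 6 5
f 8 6 7
f 10 12 9
f 13 10 9
f 9 12 11
f 11 13 9
f 10 16 12
f 14 10 13
f 14 16 10
f 12 16 11
f 15 13 11
f 11 16 15
f 15 14 13
f 16 14 15
f 17 28 22
f 17 22 18
f 17 18 24
f 17 24 27
f 17 27 28
f 18 22 26
f 22 28 21
f 28 27 19
f 27 24 23
f 24 18 25
f 20 26 21
f 20 21 19
f 20 19 23
f 20 23 25
f 20 25 26
f 21 26 22
f 19 21 28
f 23 19 27
f 25 23 24
f 26 25 18



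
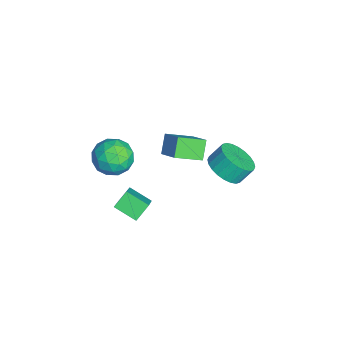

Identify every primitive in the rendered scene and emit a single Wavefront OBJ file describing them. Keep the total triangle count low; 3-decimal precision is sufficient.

v -0.817 -1.454 1.454
v -1.581 -1.224 2.296
v -1.081 -0.059 0.833
v -1.845 0.171 1.674
v 0.245 -0.891 2.266
v -0.519 -0.661 3.107
v -0.019 0.504 1.644
v -0.783 0.734 2.486
v 0.097 -3.107 1.242
v 0.511 -3.523 2.189
v -1.371 -4.137 1.431
v -0.957 -4.553 2.378
v -1.286 -3.49 2.334
v -0.379 -2.853 2.217
v -0.481 -4.807 1.403
v 0.426 -4.17 1.286
v 0.154 -4.574 2.289
v -0.344 -3.76 2.864
v -0.516 -3.9 0.756
v -1.014 -3.086 1.331
v 0.433 -3.224 1.699
v -1.293 -4.436 1.921
v -1.486 -3.81 1.895
v -1.243 -4.055 2.452
v -0.09 -2.83 1.715
v 0.153 -3.075 2.272
v -0.903 -3.055 2.357
v -1.013 -4.585 1.348
v -0.77 -4.83 1.905
v 0.383 -3.605 1.168
v 0.626 -3.85 1.725
v 0.043 -4.605 1.263
v 0.466 -4.087 2.314
v -0.396 -4.692 2.425
v -0.117 -4.842 1.852
v 0.417 -4.467 1.783
v 0.174 -3.608 2.653
v -0.689 -4.214 2.764
v -0.883 -3.588 2.738
v -0.35 -3.214 2.669
v -0.036 -4.226 2.711
v -0.171 -3.446 0.856
v -1.034 -4.052 0.967
v -0.51 -4.446 0.951
v 0.023 -4.072 0.882
v -0.464 -2.968 1.195
v -1.326 -3.573 1.306
v -1.277 -3.193 1.837
v -0.743 -2.818 1.768
v -0.824 -3.434 0.909
v -2.79 1.859 -2.335
v -1.721 2.067 -2.307
v -1.88 2.769 -1.436
v -2.95 2.561 -1.465
v -1.857 2.368 -2.575
v -2.016 3.07 -1.704
v -2.135 2.591 -2.806
v -2.294 3.294 -1.936
v -2.513 2.703 -2.966
v -2.672 3.406 -2.095
v -2.933 2.687 -3.03
v -3.092 3.389 -2.159
v -3.331 2.544 -2.988
v -3.491 3.247 -2.117
v -3.647 2.297 -2.846
v -3.807 3 -1.976
v -3.833 1.983 -2.627
v -3.993 2.686 -1.757
v -3.86 1.651 -2.364
v -4.019 2.353 -1.493
v -3.724 1.35 -2.096
v -3.883 2.052 -1.225
v -3.446 1.126 -1.864
v -3.605 1.829 -0.994
v -3.068 1.014 -1.705
v -3.227 1.717 -0.834
v -2.648 1.031 -1.641
v -2.807 1.733 -0.77
v -2.249 1.173 -1.683
v -2.409 1.876 -0.812
v -1.933 1.42 -1.824
v -2.093 2.123 -0.954
v -1.747 1.734 -2.043
v -1.907 2.437 -1.173
v 1.299 -3.883 -0.451
v 0.787 -3.237 0.217
v -0.093 -3.68 -1.713
v -0.605 -3.035 -1.046
v 1.925 -2.845 -0.974
v 1.413 -2.2 -0.307
v 0.533 -2.643 -2.237
v 0.021 -1.997 -1.569
f 2 4 1
f 5 2 1
f 1 4 3
f 3 5 1
f 2 8 4
f 6 2 5
f 6 8 2
f 4 8 3
f 7 5 3
f 3 8 7
f 7 6 5
f 8 6 7
f 9 46 25
f 46 20 49
f 25 49 14
f 46 49 25
f 9 25 21
f 25 14 26
f 21 26 10
f 25 26 21
f 9 21 30
f 21 10 31
f 30 31 16
f 21 31 30
f 9 30 42
f 30 16 45
f 42 45 19
f 30 45 42
f 9 42 46
f 42 19 50
f 46 50 20
f 42 50 46
f 10 26 37
f 26 14 40
f 37 40 18
f 26 40 37
f 14 49 27
f 49 20 48
f 27 48 13
f 49 48 27
f 20 50 47
f 50 19 43
f 47 43 11
f 50 43 47
f 19 45 44
f 45 16 32
f 44 32 15
f 45 32 44
f 16 31 36
f 31 10 33
f 36 33 17
f 31 33 36
f 12 38 24
f 38 18 39
f 24 39 13
f 38 39 24
f 12 24 22
f 24 13 23
f 22 23 11
f 24 23 22
f 12 22 29
f 22 11 28
f 29 28 15
f 22 28 29
f 12 29 34
f 29 15 35
f 34 35 17
f 29 35 34
f 12 34 38
f 34 17 41
f 38 41 18
f 34 41 38
f 13 39 27
f 39 18 40
f 27 40 14
f 39 40 27
f 11 23 47
f 23 13 48
f 47 48 20
f 23 48 47
f 15 28 44
f 28 11 43
f 44 43 19
f 28 43 44
f 17 35 36
f 35 15 32
f 36 32 16
f 35 32 36
f 18 41 37
f 41 17 33
f 37 33 10
f 41 33 37
f 52 51 55
f 52 55 53
f 53 55 56
f 53 56 54
f 55 51 57
f 55 57 56
f 56 57 58
f 56 58 54
f 57 51 59
f 57 59 58
f 58 59 60
f 58 60 54
f 59 51 61
f 59 61 60
f 60 61 62
f 60 62 54
f 61 51 63
f 61 63 62
f 62 63 64
f 62 64 54
f 63 51 65
f 63 65 64
f 64 65 66
f 64 66 54
f 65 51 67
f 65 67 66
f 66 67 68
f 66 68 54
f 67 51 69
f 67 69 68
f 68 69 70
f 68 70 54
f 69 51 71
f 69 71 70
f 70 71 72
f 70 72 54
f 71 51 73
f 71 73 72
f 72 73 74
f 72 74 54
f 73 51 75
f 73 75 74
f 74 75 76
f 74 76 54
f 75 51 77
f 75 77 76
f 76 77 78
f 76 78 54
f 77 51 79
f 77 79 78
f 78 79 80
f 78 80 54
f 79 51 81
f 79 81 80
f 80 81 82
f 80 82 54
f 81 51 83
f 81 83 82
f 82 83 84
f 82 84 54
f 83 51 52
f 83 52 84
f 84 52 53
f 84 53 54
f 86 88 85
f 89 86 85
f 85 88 87
f 87 89 85
f 86 92 88
f 90 86 89
f 90 92 86
f 88 92 87
f 91 89 87
f 87 92 91
f 91 90 89
f 92 90 91



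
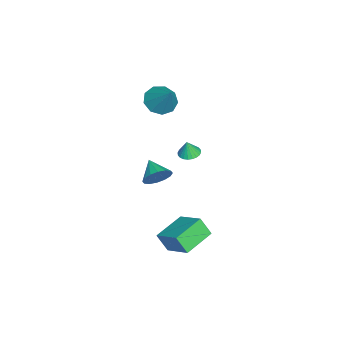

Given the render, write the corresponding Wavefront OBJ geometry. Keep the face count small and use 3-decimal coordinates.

v -4.474 -0.602 3.106
v -3.609 -1.013 2.7
v -3.366 0.222 4.634
v -3.72 -0.364 2.43
v -4.184 0.173 2.477
v -4.784 0.348 2.818
v -5.239 0.077 3.293
v -5.336 -0.511 3.681
v -5.03 -1.142 3.8
v -4.464 -1.521 3.594
v -3.903 -1.47 3.16
v 1.789 0.491 1.405
v 2.355 0.208 2.017
v 0.811 -0.191 1.995
v 2.185 0.597 2.184
v 1.909 0.957 2.142
v 1.601 1.192 1.903
v 1.343 1.239 1.53
v 1.205 1.086 1.124
v 1.223 0.773 0.793
v 1.393 0.385 0.626
v 1.669 0.025 0.668
v 1.977 -0.21 0.907
v 2.235 -0.257 1.28
v 2.373 -0.104 1.686
v 2.957 1.272 -3.778
v 2.839 0.63 -2.712
v 1.317 2.293 -3.345
v 1.199 1.651 -2.279
v 4.001 2.569 -2.881
v 3.883 1.927 -1.815
v 2.361 3.59 -2.448
v 2.243 2.948 -1.382
v -2.222 1.493 0.534
v -1.778 1.994 0.533
v -2.078 1.367 1.526
v -2 2.123 0.582
v -2.256 2.156 0.623
v -2.507 2.088 0.651
v -2.715 1.929 0.661
v -2.847 1.704 0.652
v -2.885 1.447 0.625
v -2.821 1.196 0.584
v -2.667 0.991 0.536
v -2.444 0.862 0.487
v -2.188 0.83 0.445
v -1.938 0.898 0.417
v -1.73 1.057 0.407
v -1.598 1.282 0.416
v -1.56 1.539 0.443
v -1.624 1.789 0.484
f 2 1 4
f 2 4 3
f 4 1 5
f 4 5 3
f 5 1 6
f 5 6 3
f 6 1 7
f 6 7 3
f 7 1 8
f 7 8 3
f 8 1 9
f 8 9 3
f 9 1 10
f 9 10 3
f 10 1 11
f 10 11 3
f 11 1 2
f 11 2 3
f 13 12 15
f 13 15 14
f 15 12 16
f 15 16 14
f 16 12 17
f 16 17 14
f 17 12 18
f 17 18 14
f 18 12 19
f 18 19 14
f 19 12 20
f 19 20 14
f 20 12 21
f 20 21 14
f 21 12 22
f 21 22 14
f 22 12 23
f 22 23 14
f 23 12 24
f 23 24 14
f 24 12 25
f 24 25 14
f 25 12 13
f 25 13 14
f 27 29 26
f 30 27 26
f 26 29 28
f 28 30 26
f 27 33 29
f 31 27 30
f 31 33 27
f 29 33 28
f 32 30 28
f 28 33 32
f 32 31 30
f 33 31 32
f 35 34 37
f 35 37 36
f 37 34 38
f 37 38 36
f 38 34 39
f 38 39 36
f 39 34 40
f 39 40 36
f 40 34 41
f 40 41 36
f 41 34 42
f 41 42 36
f 42 34 43
f 42 43 36
f 43 34 44
f 43 44 36
f 44 34 45
f 44 45 36
f 45 34 46
f 45 46 36
f 46 34 47
f 46 47 36
f 47 34 48
f 47 48 36
f 48 34 49
f 48 49 36
f 49 34 50
f 49 50 36
f 50 34 51
f 50 51 36
f 51 34 35
f 51 35 36



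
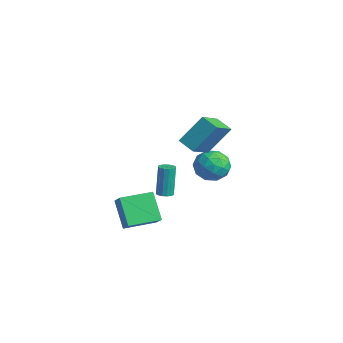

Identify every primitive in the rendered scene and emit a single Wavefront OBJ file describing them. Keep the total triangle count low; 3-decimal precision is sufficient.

v -1.77 -0.033 -2.865
v -1.388 0.32 -2.861
v -1.727 0.665 -0.91
v -2.11 0.313 -0.915
v -1.61 0.458 -2.924
v -1.949 0.804 -0.974
v -1.875 0.466 -2.972
v -2.214 0.811 -1.021
v -2.112 0.339 -2.991
v -2.451 0.685 -1.04
v -2.257 0.113 -2.976
v -2.596 0.459 -1.025
v -2.272 -0.152 -2.932
v -2.611 0.194 -0.981
v -2.153 -0.385 -2.87
v -2.492 -0.04 -0.919
v -1.931 -0.524 -2.806
v -2.27 -0.178 -0.856
v -1.666 -0.531 -2.759
v -2.005 -0.186 -0.808
v -1.429 -0.405 -2.74
v -1.768 -0.059 -0.789
v -1.284 -0.179 -2.755
v -1.623 0.167 -0.804
v -1.269 0.086 -2.799
v -1.608 0.432 -0.848
v -0.908 -3.25 -4.176
v -2.193 -3.054 -2.668
v -0.564 -1.321 -4.134
v -1.848 -1.125 -2.627
v 0.028 -3.435 -3.353
v -1.256 -3.239 -1.846
v 0.373 -1.506 -3.312
v -0.912 -1.31 -1.804
v 0.516 2.672 0.099
v 1.506 2.141 0.144
v -0.346 1.079 0.276
v 0.644 0.548 0.321
v 0.324 1.213 1.17
v 0.857 2.198 1.06
v 0.303 1.022 -0.64
v 0.836 2.007 -0.75
v 1.375 1.121 -0.313
v 1.388 1.239 0.806
v -0.228 1.981 -0.386
v -0.215 2.099 0.733
v 1.087 2.547 0.105
v 0.073 0.673 0.315
v -0.115 1.065 0.813
v 0.467 0.752 0.84
v 0.705 2.58 0.644
v 1.287 2.268 0.671
v 0.592 1.722 1.274
v -0.127 0.952 -0.251
v 0.455 0.64 -0.224
v 0.693 2.468 -0.42
v 1.275 2.155 -0.393
v 0.568 1.498 -0.854
v 1.592 1.635 -0.136
v 1.085 0.698 -0.032
v 0.885 0.977 -0.597
v 1.198 1.556 -0.662
v 1.599 1.704 0.521
v 1.093 0.768 0.626
v 0.904 1.159 1.125
v 1.217 1.738 1.06
v 1.522 1.105 0.253
v 0.067 2.452 -0.206
v -0.439 1.516 -0.101
v -0.057 1.482 -0.64
v 0.256 2.061 -0.705
v 0.075 2.522 0.452
v -0.432 1.585 0.556
v -0.038 1.664 1.082
v 0.275 2.243 1.017
v -0.362 2.115 0.167
v 0.481 0.492 2.401
v 1.394 -1.026 3.452
v 0.784 1.789 4.012
v 1.697 0.271 5.063
v 1.463 0.789 1.977
v 2.376 -0.729 3.028
v 1.766 2.086 3.588
v 2.679 0.568 4.639
f 2 1 5
f 2 5 3
f 3 5 6
f 3 6 4
f 5 1 7
f 5 7 6
f 6 7 8
f 6 8 4
f 7 1 9
f 7 9 8
f 8 9 10
f 8 10 4
f 9 1 11
f 9 11 10
f 10 11 12
f 10 12 4
f 11 1 13
f 11 13 12
f 12 13 14
f 12 14 4
f 13 1 15
f 13 15 14
f 14 15 16
f 14 16 4
f 15 1 17
f 15 17 16
f 16 17 18
f 16 18 4
f 17 1 19
f 17 19 18
f 18 19 20
f 18 20 4
f 19 1 21
f 19 21 20
f 20 21 22
f 20 22 4
f 21 1 23
f 21 23 22
f 22 23 24
f 22 24 4
f 23 1 25
f 23 25 24
f 24 25 26
f 24 26 4
f 25 1 2
f 25 2 26
f 26 2 3
f 26 3 4
f 28 30 27
f 31 28 27
f 27 30 29
f 29 31 27
f 28 34 30
f 32 28 31
f 32 34 28
f 30 34 29
f 33 31 29
f 29 34 33
f 33 32 31
f 34 32 33
f 35 72 51
f 72 46 75
f 51 75 40
f 72 75 51
f 35 51 47
f 51 40 52
f 47 52 36
f 51 52 47
f 35 47 56
f 47 36 57
f 56 57 42
f 47 57 56
f 35 56 68
f 56 42 71
f 68 71 45
f 56 71 68
f 35 68 72
f 68 45 76
f 72 76 46
f 68 76 72
f 36 52 63
f 52 40 66
f 63 66 44
f 52 66 63
f 40 75 53
f 75 46 74
f 53 74 39
f 75 74 53
f 46 76 73
f 76 45 69
f 73 69 37
f 76 69 73
f 45 71 70
f 71 42 58
f 70 58 41
f 71 58 70
f 42 57 62
f 57 36 59
f 62 59 43
f 57 59 62
f 38 64 50
f 64 44 65
f 50 65 39
f 64 65 50
f 38 50 48
f 50 39 49
f 48 49 37
f 50 49 48
f 38 48 55
f 48 37 54
f 55 54 41
f 48 54 55
f 38 55 60
f 55 41 61
f 60 61 43
f 55 61 60
f 38 60 64
f 60 43 67
f 64 67 44
f 60 67 64
f 39 65 53
f 65 44 66
f 53 66 40
f 65 66 53
f 37 49 73
f 49 39 74
f 73 74 46
f 49 74 73
f 41 54 70
f 54 37 69
f 70 69 45
f 54 69 70
f 43 61 62
f 61 41 58
f 62 58 42
f 61 58 62
f 44 67 63
f 67 43 59
f 63 59 36
f 67 59 63
f 78 80 77
f 81 78 77
f 77 80 79
f 79 81 77
f 78 84 80
f 82 78 81
f 82 84 78
f 80 84 79
f 83 81 79
f 79 84 83
f 83 82 81
f 84 82 83



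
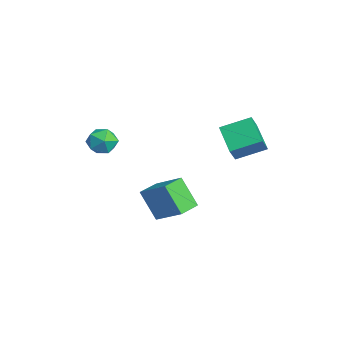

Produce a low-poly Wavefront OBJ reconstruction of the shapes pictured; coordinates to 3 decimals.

v -1.952 2.202 2.244
v -1.467 1.771 3.132
v -1.715 3.809 2.894
v -1.231 3.378 3.783
v -0.309 2.302 1.397
v 0.175 1.871 2.286
v -0.073 3.909 2.048
v 0.412 3.478 2.936
v -1.546 -1.472 -3.225
v -2.389 -2.118 -1.59
v -2.346 -0.422 -3.223
v -3.189 -1.068 -1.588
v -0.231 -0.472 -2.152
v -1.074 -1.118 -0.517
v -1.031 0.578 -2.15
v -1.874 -0.068 -0.515
v -3.605 -3.166 1.141
v -2.799 -3.623 1.276
v -4.241 -3.957 2.264
v -3.435 -4.414 2.399
v -3.499 -3.506 2.613
v -3.106 -3.016 1.919
v -3.934 -4.564 1.621
v -3.541 -4.074 0.927
v -3.003 -4.487 1.572
v -2.734 -3.833 2.185
v -4.306 -3.747 1.355
v -4.037 -3.093 1.968
f 2 4 1
f 5 2 1
f 1 4 3
f 3 5 1
f 2 8 4
f 6 2 5
f 6 8 2
f 4 8 3
f 7 5 3
f 3 8 7
f 7 6 5
f 8 6 7
f 10 12 9
f 13 10 9
f 9 12 11
f 11 13 9
f 10 16 12
f 14 10 13
f 14 16 10
f 12 16 11
f 15 13 11
f 11 16 15
f 15 14 13
f 16 14 15
f 17 28 22
f 17 22 18
f 17 18 24
f 17 24 27
f 17 27 28
f 18 22 26
f 22 28 21
f 28 27 19
f 27 24 23
f 24 18 25
f 20 26 21
f 20 21 19
f 20 19 23
f 20 23 25
f 20 25 26
f 21 26 22
f 19 21 28
f 23 19 27
f 25 23 24
f 26 25 18



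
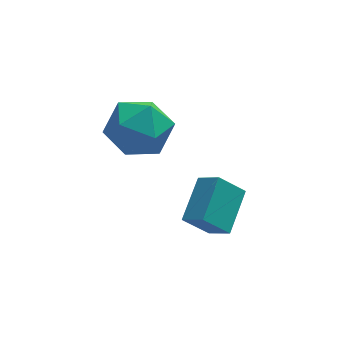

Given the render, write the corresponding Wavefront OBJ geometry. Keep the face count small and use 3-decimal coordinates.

v 1.797 0.438 -0.641
v 2.244 -0.175 0.274
v 0.016 0.075 -0.014
v 0.463 -0.538 0.901
v 0.602 0.641 0.852
v 1.702 0.865 0.464
v 0.558 -0.965 -0.204
v 1.658 -0.741 -0.592
v 1.478 -1.042 0.543
v 1.505 -0.05 1.196
v 0.755 -0.05 -0.936
v 0.782 0.942 -0.283
v 3.039 -1.782 -4.018
v 2.182 -1.73 -3.165
v 3.798 -0.46 -3.335
v 2.941 -0.408 -2.483
v 3.579 -2.392 -3.437
v 2.722 -2.34 -2.585
v 4.338 -1.07 -2.755
v 3.481 -1.018 -1.902
f 1 12 6
f 1 6 2
f 1 2 8
f 1 8 11
f 1 11 12
f 2 6 10
f 6 12 5
f 12 11 3
f 11 8 7
f 8 2 9
f 4 10 5
f 4 5 3
f 4 3 7
f 4 7 9
f 4 9 10
f 5 10 6
f 3 5 12
f 7 3 11
f 9 7 8
f 10 9 2
f 14 16 13
f 17 14 13
f 13 16 15
f 15 17 13
f 14 20 16
f 18 14 17
f 18 20 14
f 16 20 15
f 19 17 15
f 15 20 19
f 19 18 17
f 20 18 19



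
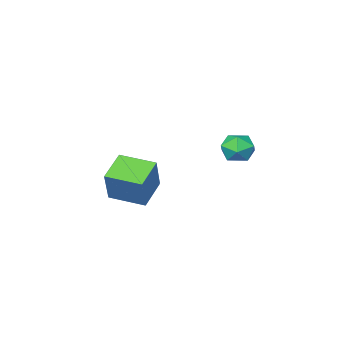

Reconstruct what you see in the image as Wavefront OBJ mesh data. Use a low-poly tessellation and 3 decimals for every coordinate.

v 2.167 -5.309 1.644
v 2.797 -4.641 3.455
v 1.094 -3.743 1.439
v 1.723 -3.074 3.249
v 3.517 -4.486 0.871
v 4.146 -3.817 2.681
v 2.443 -2.919 0.665
v 3.073 -2.251 2.476
v -3.08 -2.391 2.428
v -2.305 -3.005 2.414
v -3.695 -3.195 3.666
v -2.92 -3.809 3.652
v -2.8 -2.867 3.928
v -2.42 -2.371 3.163
v -3.58 -3.829 2.917
v -3.2 -3.333 2.152
v -2.614 -3.894 2.716
v -2.132 -3.299 3.341
v -3.868 -2.901 2.739
v -3.386 -2.306 3.364
f 2 4 1
f 5 2 1
f 1 4 3
f 3 5 1
f 2 8 4
f 6 2 5
f 6 8 2
f 4 8 3
f 7 5 3
f 3 8 7
f 7 6 5
f 8 6 7
f 9 20 14
f 9 14 10
f 9 10 16
f 9 16 19
f 9 19 20
f 10 14 18
f 14 20 13
f 20 19 11
f 19 16 15
f 16 10 17
f 12 18 13
f 12 13 11
f 12 11 15
f 12 15 17
f 12 17 18
f 13 18 14
f 11 13 20
f 15 11 19
f 17 15 16
f 18 17 10



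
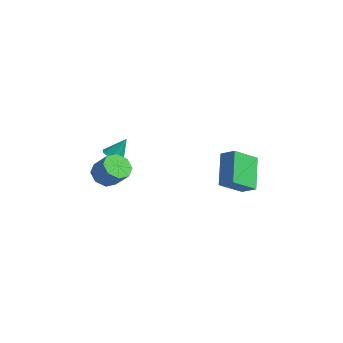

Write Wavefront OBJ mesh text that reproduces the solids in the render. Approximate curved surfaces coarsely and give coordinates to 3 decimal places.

v -3.197 -1.984 2.005
v -2.704 -2.329 1.591
v -1.93 -2.22 2.421
v -2.423 -1.876 2.835
v -2.699 -1.776 1.514
v -1.925 -1.667 2.344
v -2.986 -1.345 1.724
v -2.212 -1.236 2.554
v -3.396 -1.288 2.099
v -2.622 -1.18 2.929
v -3.69 -1.64 2.419
v -2.916 -1.531 3.249
v -3.695 -2.193 2.496
v -2.921 -2.084 3.326
v -3.408 -2.624 2.286
v -2.634 -2.515 3.116
v -2.998 -2.68 1.911
v -2.224 -2.572 2.741
v 2.683 0.732 2.523
v 2.499 -0.437 3.326
v 1.761 1.664 3.668
v 1.578 0.495 4.471
v 3.362 0.905 2.929
v 3.179 -0.264 3.732
v 2.441 1.837 4.074
v 2.257 0.668 4.877
v -3.32 -1.415 2.934
v -2.791 -1.553 2.872
v -3.06 -0.845 3.886
v -2.887 -1.19 2.681
v -3.236 -0.959 2.638
v -3.635 -0.995 2.768
v -3.849 -1.277 2.996
v -3.754 -1.64 3.187
v -3.404 -1.871 3.23
v -3.006 -1.835 3.099
f 2 1 5
f 2 5 3
f 3 5 6
f 3 6 4
f 5 1 7
f 5 7 6
f 6 7 8
f 6 8 4
f 7 1 9
f 7 9 8
f 8 9 10
f 8 10 4
f 9 1 11
f 9 11 10
f 10 11 12
f 10 12 4
f 11 1 13
f 11 13 12
f 12 13 14
f 12 14 4
f 13 1 15
f 13 15 14
f 14 15 16
f 14 16 4
f 15 1 17
f 15 17 16
f 16 17 18
f 16 18 4
f 17 1 2
f 17 2 18
f 18 2 3
f 18 3 4
f 20 22 19
f 23 20 19
f 19 22 21
f 21 23 19
f 20 26 22
f 24 20 23
f 24 26 20
f 22 26 21
f 25 23 21
f 21 26 25
f 25 24 23
f 26 24 25
f 28 27 30
f 28 30 29
f 30 27 31
f 30 31 29
f 31 27 32
f 31 32 29
f 32 27 33
f 32 33 29
f 33 27 34
f 33 34 29
f 34 27 35
f 34 35 29
f 35 27 36
f 35 36 29
f 36 27 28
f 36 28 29



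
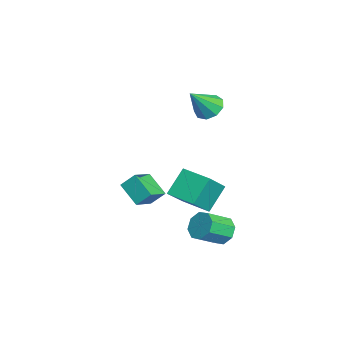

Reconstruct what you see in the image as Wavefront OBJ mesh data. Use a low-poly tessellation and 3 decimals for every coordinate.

v 1.261 -4.785 0.248
v 1.345 -4.018 1.046
v 0.129 -4.008 -0.38
v 0.213 -3.241 0.418
v 2.307 -3.979 -0.638
v 2.391 -3.212 0.16
v 1.175 -3.202 -1.266
v 1.259 -2.435 -0.468
v 2.865 -2.405 0.523
v 1.985 -1.541 1.861
v 1.699 -1.548 -0.798
v 0.818 -0.684 0.54
v 3.982 -1.076 0.4
v 3.101 -0.212 1.738
v 2.815 -0.219 -0.921
v 1.935 0.645 0.417
v -4.057 0.103 3.108
v -3.2 0.474 2.934
v -3.283 -0.983 4.612
v -3.518 0.842 3.364
v -4.089 0.865 3.675
v -4.645 0.531 3.72
v -4.925 -0.003 3.479
v -4.8 -0.487 3.064
v -4.327 -0.696 2.67
v -3.728 -0.53 2.481
v -3.283 -0.068 2.585
v 2.254 0.526 -2.775
v 2.982 0.529 -3.338
v 3.674 -0.703 -2.448
v 2.946 -0.706 -1.885
v 3.061 0.967 -2.792
v 3.753 -0.265 -1.902
v 2.667 1.147 -2.237
v 3.36 -0.085 -1.347
v 2.031 0.963 -1.997
v 2.724 -0.269 -1.107
v 1.526 0.523 -2.212
v 2.218 -0.709 -1.322
v 1.447 0.085 -2.758
v 2.139 -1.147 -1.868
v 1.84 -0.095 -3.313
v 2.533 -1.327 -2.423
v 2.476 0.089 -3.553
v 3.169 -1.143 -2.663
f 2 4 1
f 5 2 1
f 1 4 3
f 3 5 1
f 2 8 4
f 6 2 5
f 6 8 2
f 4 8 3
f 7 5 3
f 3 8 7
f 7 6 5
f 8 6 7
f 10 12 9
f 13 10 9
f 9 12 11
f 11 13 9
f 10 16 12
f 14 10 13
f 14 16 10
f 12 16 11
f 15 13 11
f 11 16 15
f 15 14 13
f 16 14 15
f 18 17 20
f 18 20 19
f 20 17 21
f 20 21 19
f 21 17 22
f 21 22 19
f 22 17 23
f 22 23 19
f 23 17 24
f 23 24 19
f 24 17 25
f 24 25 19
f 25 17 26
f 25 26 19
f 26 17 27
f 26 27 19
f 27 17 18
f 27 18 19
f 29 28 32
f 29 32 30
f 30 32 33
f 30 33 31
f 32 28 34
f 32 34 33
f 33 34 35
f 33 35 31
f 34 28 36
f 34 36 35
f 35 36 37
f 35 37 31
f 36 28 38
f 36 38 37
f 37 38 39
f 37 39 31
f 38 28 40
f 38 40 39
f 39 40 41
f 39 41 31
f 40 28 42
f 40 42 41
f 41 42 43
f 41 43 31
f 42 28 44
f 42 44 43
f 43 44 45
f 43 45 31
f 44 28 29
f 44 29 45
f 45 29 30
f 45 30 31



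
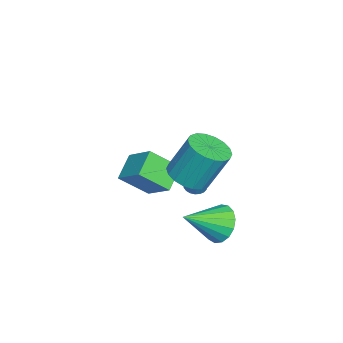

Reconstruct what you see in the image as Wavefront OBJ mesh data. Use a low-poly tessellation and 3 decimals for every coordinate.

v -0.641 -1.27 -0.8
v -0.207 -0.982 -1.005
v 0.335 -0.661 0.596
v -0.099 -0.95 0.8
v -0.369 -0.816 -0.983
v 0.172 -0.495 0.618
v -0.578 -0.729 -0.93
v -0.037 -0.408 0.671
v -0.798 -0.736 -0.854
v -0.257 -0.415 0.747
v -0.991 -0.835 -0.769
v -0.45 -0.514 0.832
v -1.123 -1.009 -0.69
v -0.582 -0.688 0.911
v -1.172 -1.229 -0.629
v -0.631 -0.908 0.972
v -1.129 -1.455 -0.598
v -0.588 -1.135 1.003
v -1.001 -1.65 -0.602
v -0.46 -1.329 0.998
v -0.811 -1.779 -0.641
v -0.27 -1.458 0.96
v -0.592 -1.82 -0.707
v -0.051 -1.5 0.894
v -0.381 -1.766 -0.789
v 0.16 -1.446 0.812
v -0.215 -1.627 -0.873
v 0.327 -1.306 0.728
v -0.122 -1.425 -0.945
v 0.419 -1.104 0.656
v -0.119 -1.197 -0.991
v 0.422 -0.876 0.609
v 3.33 0.49 -0.254
v 4.206 0.73 -0.801
v 4.39 -0.99 0.794
v 4.23 1.033 -0.395
v 4.047 1.213 0.043
v 3.7 1.227 0.413
v 3.268 1.072 0.63
v 2.851 0.783 0.645
v 2.544 0.428 0.454
v 2.416 0.087 0.1
v 2.499 -0.162 -0.334
v 2.771 -0.261 -0.75
v 3.172 -0.189 -1.053
v 3.609 0.039 -1.172
v 3.983 0.371 -1.081
v 3.655 -0.878 3.024
v 4.712 -0.933 3.089
v 4.641 0.003 5.002
v 3.585 0.058 4.936
v 4.641 -0.515 2.882
v 4.571 0.421 4.795
v 4.375 -0.169 2.703
v 4.305 0.767 4.616
v 3.966 0.037 2.588
v 3.896 0.972 4.5
v 3.496 0.062 2.559
v 3.426 0.997 4.471
v 3.058 -0.1 2.622
v 2.987 0.835 4.534
v 2.737 -0.416 2.764
v 2.667 0.52 4.677
v 2.599 -0.823 2.958
v 2.528 0.113 4.871
v 2.669 -1.241 3.165
v 2.599 -0.305 5.078
v 2.935 -1.587 3.344
v 2.865 -0.651 5.257
v 3.344 -1.792 3.46
v 3.274 -0.857 5.372
v 3.814 -1.817 3.489
v 3.744 -0.882 5.401
v 4.253 -1.655 3.426
v 4.182 -0.72 5.338
v 4.573 -1.34 3.283
v 4.503 -0.404 5.196
v -2.667 -3.334 -1.385
v -2.243 -4.698 -0.163
v -1.818 -2.175 -0.385
v -1.394 -3.539 0.837
v -1.366 -3.621 -2.157
v -0.942 -4.985 -0.935
v -0.517 -2.462 -1.157
v -0.093 -3.826 0.065
f 2 1 5
f 2 5 3
f 3 5 6
f 3 6 4
f 5 1 7
f 5 7 6
f 6 7 8
f 6 8 4
f 7 1 9
f 7 9 8
f 8 9 10
f 8 10 4
f 9 1 11
f 9 11 10
f 10 11 12
f 10 12 4
f 11 1 13
f 11 13 12
f 12 13 14
f 12 14 4
f 13 1 15
f 13 15 14
f 14 15 16
f 14 16 4
f 15 1 17
f 15 17 16
f 16 17 18
f 16 18 4
f 17 1 19
f 17 19 18
f 18 19 20
f 18 20 4
f 19 1 21
f 19 21 20
f 20 21 22
f 20 22 4
f 21 1 23
f 21 23 22
f 22 23 24
f 22 24 4
f 23 1 25
f 23 25 24
f 24 25 26
f 24 26 4
f 25 1 27
f 25 27 26
f 26 27 28
f 26 28 4
f 27 1 29
f 27 29 28
f 28 29 30
f 28 30 4
f 29 1 31
f 29 31 30
f 30 31 32
f 30 32 4
f 31 1 2
f 31 2 32
f 32 2 3
f 32 3 4
f 34 33 36
f 34 36 35
f 36 33 37
f 36 37 35
f 37 33 38
f 37 38 35
f 38 33 39
f 38 39 35
f 39 33 40
f 39 40 35
f 40 33 41
f 40 41 35
f 41 33 42
f 41 42 35
f 42 33 43
f 42 43 35
f 43 33 44
f 43 44 35
f 44 33 45
f 44 45 35
f 45 33 46
f 45 46 35
f 46 33 47
f 46 47 35
f 47 33 34
f 47 34 35
f 49 48 52
f 49 52 50
f 50 52 53
f 50 53 51
f 52 48 54
f 52 54 53
f 53 54 55
f 53 55 51
f 54 48 56
f 54 56 55
f 55 56 57
f 55 57 51
f 56 48 58
f 56 58 57
f 57 58 59
f 57 59 51
f 58 48 60
f 58 60 59
f 59 60 61
f 59 61 51
f 60 48 62
f 60 62 61
f 61 62 63
f 61 63 51
f 62 48 64
f 62 64 63
f 63 64 65
f 63 65 51
f 64 48 66
f 64 66 65
f 65 66 67
f 65 67 51
f 66 48 68
f 66 68 67
f 67 68 69
f 67 69 51
f 68 48 70
f 68 70 69
f 69 70 71
f 69 71 51
f 70 48 72
f 70 72 71
f 71 72 73
f 71 73 51
f 72 48 74
f 72 74 73
f 73 74 75
f 73 75 51
f 74 48 76
f 74 76 75
f 75 76 77
f 75 77 51
f 76 48 49
f 76 49 77
f 77 49 50
f 77 50 51
f 79 81 78
f 82 79 78
f 78 81 80
f 80 82 78
f 79 85 81
f 83 79 82
f 83 85 79
f 81 85 80
f 84 82 80
f 80 85 84
f 84 83 82
f 85 83 84



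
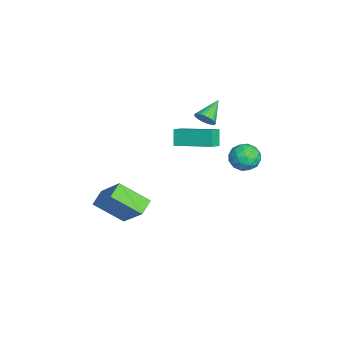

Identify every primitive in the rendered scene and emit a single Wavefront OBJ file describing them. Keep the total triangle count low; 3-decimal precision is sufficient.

v -0.029 4.208 0.833
v 0.636 4.271 1.326
v -0.516 3.229 1.614
v 0.149 3.292 2.107
v -0.411 3.905 2.085
v -0.11 4.51 1.603
v 0.23 2.99 1.337
v 0.531 3.595 0.855
v 0.796 3.518 1.638
v 0.4 4.083 2.1
v -0.28 3.417 0.84
v -0.676 3.982 1.302
v 0.346 4.326 1.011
v -0.226 3.174 1.929
v -0.555 3.535 1.916
v -0.164 3.571 2.206
v -0.092 4.466 1.173
v 0.299 4.503 1.463
v -0.317 4.288 1.91
v -0.179 2.997 1.477
v 0.212 3.034 1.767
v 0.284 3.929 0.734
v 0.675 3.965 1.024
v 0.437 3.212 1.03
v 0.831 3.92 1.484
v 0.545 3.344 1.943
v 0.593 3.167 1.491
v 0.77 3.523 1.207
v 0.599 4.252 1.756
v 0.312 3.676 2.215
v -0.017 4.037 2.202
v 0.16 4.393 1.918
v 0.693 3.81 1.939
v -0.192 3.824 0.725
v -0.479 3.248 1.184
v -0.04 3.107 1.022
v 0.137 3.463 0.738
v -0.425 4.156 0.997
v -0.711 3.58 1.456
v -0.65 3.977 1.733
v -0.473 4.333 1.449
v -0.573 3.69 1.001
v -0.533 -3.063 -1.392
v 0.674 -2.167 0.13
v -0.271 -1.593 -2.466
v 0.937 -0.696 -0.944
v 0.223 -3.464 -1.756
v 1.431 -2.567 -0.234
v 0.486 -1.993 -2.83
v 1.693 -1.097 -1.308
v -1.491 1.913 3.079
v -1.309 1.674 3.575
v -2.469 2.587 3.761
v -1.184 1.862 3.568
v -1.106 2.059 3.487
v -1.086 2.232 3.343
v -1.128 2.358 3.16
v -1.225 2.415 2.964
v -1.363 2.396 2.785
v -1.52 2.304 2.651
v -1.673 2.152 2.582
v -1.798 1.963 2.589
v -1.877 1.767 2.671
v -1.896 1.593 2.814
v -1.854 1.468 2.998
v -1.757 1.41 3.194
v -1.619 1.429 3.372
v -1.462 1.522 3.506
v -1.542 0.807 2.385
v -0.95 0.422 2.782
v -0.741 2.567 2.897
v -0.15 2.182 3.295
v -1.01 0.798 1.585
v -0.419 0.413 1.983
v -0.21 2.558 2.098
v 0.382 2.173 2.495
f 1 38 17
f 38 12 41
f 17 41 6
f 38 41 17
f 1 17 13
f 17 6 18
f 13 18 2
f 17 18 13
f 1 13 22
f 13 2 23
f 22 23 8
f 13 23 22
f 1 22 34
f 22 8 37
f 34 37 11
f 22 37 34
f 1 34 38
f 34 11 42
f 38 42 12
f 34 42 38
f 2 18 29
f 18 6 32
f 29 32 10
f 18 32 29
f 6 41 19
f 41 12 40
f 19 40 5
f 41 40 19
f 12 42 39
f 42 11 35
f 39 35 3
f 42 35 39
f 11 37 36
f 37 8 24
f 36 24 7
f 37 24 36
f 8 23 28
f 23 2 25
f 28 25 9
f 23 25 28
f 4 30 16
f 30 10 31
f 16 31 5
f 30 31 16
f 4 16 14
f 16 5 15
f 14 15 3
f 16 15 14
f 4 14 21
f 14 3 20
f 21 20 7
f 14 20 21
f 4 21 26
f 21 7 27
f 26 27 9
f 21 27 26
f 4 26 30
f 26 9 33
f 30 33 10
f 26 33 30
f 5 31 19
f 31 10 32
f 19 32 6
f 31 32 19
f 3 15 39
f 15 5 40
f 39 40 12
f 15 40 39
f 7 20 36
f 20 3 35
f 36 35 11
f 20 35 36
f 9 27 28
f 27 7 24
f 28 24 8
f 27 24 28
f 10 33 29
f 33 9 25
f 29 25 2
f 33 25 29
f 44 46 43
f 47 44 43
f 43 46 45
f 45 47 43
f 44 50 46
f 48 44 47
f 48 50 44
f 46 50 45
f 49 47 45
f 45 50 49
f 49 48 47
f 50 48 49
f 52 51 54
f 52 54 53
f 54 51 55
f 54 55 53
f 55 51 56
f 55 56 53
f 56 51 57
f 56 57 53
f 57 51 58
f 57 58 53
f 58 51 59
f 58 59 53
f 59 51 60
f 59 60 53
f 60 51 61
f 60 61 53
f 61 51 62
f 61 62 53
f 62 51 63
f 62 63 53
f 63 51 64
f 63 64 53
f 64 51 65
f 64 65 53
f 65 51 66
f 65 66 53
f 66 51 67
f 66 67 53
f 67 51 68
f 67 68 53
f 68 51 52
f 68 52 53
f 70 72 69
f 73 70 69
f 69 72 71
f 71 73 69
f 70 76 72
f 74 70 73
f 74 76 70
f 72 76 71
f 75 73 71
f 71 76 75
f 75 74 73
f 76 74 75



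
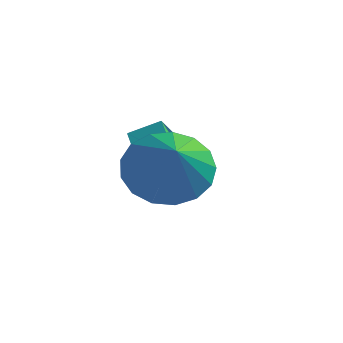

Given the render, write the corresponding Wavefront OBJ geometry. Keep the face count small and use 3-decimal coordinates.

v -1.076 -3.279 1.385
v -0.553 -3.539 0.501
v 0.396 -4.361 2.575
v -0.343 -3.099 0.641
v -0.301 -2.7 0.952
v -0.436 -2.434 1.362
v -0.718 -2.361 1.777
v -1.082 -2.499 2.103
v -1.445 -2.815 2.264
v -1.723 -3.237 2.224
v -1.853 -3.669 1.992
v -1.805 -4.012 1.621
v -1.59 -4.186 1.196
v -1.257 -4.153 0.814
v -0.883 -3.919 0.563
v -1.918 -3.312 1.04
v -3.056 -2.75 1.783
v -2.18 -2.149 -0.241
v -3.317 -1.587 0.502
v -1.383 -2.753 1.438
v -2.52 -2.191 2.181
v -1.644 -1.59 0.157
v -2.782 -1.028 0.9
f 2 1 4
f 2 4 3
f 4 1 5
f 4 5 3
f 5 1 6
f 5 6 3
f 6 1 7
f 6 7 3
f 7 1 8
f 7 8 3
f 8 1 9
f 8 9 3
f 9 1 10
f 9 10 3
f 10 1 11
f 10 11 3
f 11 1 12
f 11 12 3
f 12 1 13
f 12 13 3
f 13 1 14
f 13 14 3
f 14 1 15
f 14 15 3
f 15 1 2
f 15 2 3
f 17 19 16
f 20 17 16
f 16 19 18
f 18 20 16
f 17 23 19
f 21 17 20
f 21 23 17
f 19 23 18
f 22 20 18
f 18 23 22
f 22 21 20
f 23 21 22



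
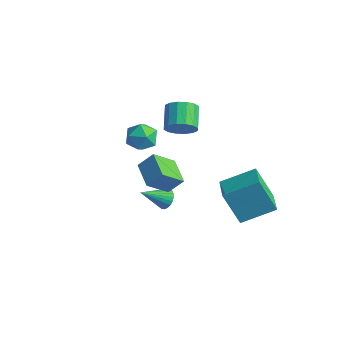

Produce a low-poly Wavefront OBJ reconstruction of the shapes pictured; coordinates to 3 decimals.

v 3.187 2.157 -3.264
v 2.369 1.686 -1.377
v 1.949 3.127 -3.559
v 1.131 2.656 -1.672
v 4.189 3.684 -2.448
v 3.371 3.213 -0.561
v 2.951 4.654 -2.743
v 2.133 4.183 -0.856
v 1.084 -2.651 2.697
v 1.543 -2.072 3.471
v 1.331 -1.525 1.707
v 1.79 -0.945 2.481
v 2.39 -3.235 2.359
v 2.849 -2.655 3.133
v 2.637 -2.108 1.369
v 3.096 -1.529 2.143
v 0.538 -0.398 -1.591
v 0.881 -0.79 -1.926
v 0.022 -1.602 -0.709
v 1.037 -0.729 -1.752
v 1.117 -0.618 -1.552
v 1.109 -0.472 -1.359
v 1.013 -0.316 -1.201
v 0.846 -0.172 -1.102
v 0.632 -0.062 -1.078
v 0.403 -0.004 -1.132
v 0.196 -0.005 -1.255
v 0.04 -0.066 -1.43
v -0.04 -0.178 -1.629
v -0.032 -0.323 -1.823
v 0.063 -0.479 -1.981
v 0.231 -0.623 -2.08
v 0.445 -0.733 -2.104
v 0.673 -0.792 -2.05
v -1.867 2.766 0.574
v -1.371 3.468 0.342
v -2.256 4.336 1.075
v -2.753 3.634 1.306
v -1.686 3.429 0.008
v -2.571 4.297 0.741
v -2.049 3.212 -0.175
v -2.934 4.08 0.558
v -2.364 2.876 -0.157
v -3.249 3.744 0.576
v -2.545 2.511 0.057
v -3.431 3.379 0.789
v -2.545 2.214 0.409
v -3.431 3.082 1.141
v -2.364 2.064 0.805
v -3.249 2.932 1.538
v -2.049 2.103 1.139
v -2.934 2.971 1.872
v -1.686 2.32 1.322
v -2.571 3.188 2.055
v -1.371 2.656 1.304
v -2.256 3.524 2.037
v -1.189 3.021 1.091
v -2.075 3.889 1.823
v -1.189 3.318 0.739
v -2.075 4.186 1.471
v -2.819 1.989 0.326
v -2.423 1.532 -0.402
v -4.077 1.128 0.182
v -3.681 0.671 -0.546
v -3.342 0.55 0.329
v -2.565 1.082 0.418
v -3.935 1.578 -0.638
v -3.158 2.11 -0.549
v -3.113 1.278 -0.998
v -2.746 0.643 -0.4
v -3.754 2.017 0.18
v -3.387 1.382 0.778
f 2 4 1
f 5 2 1
f 1 4 3
f 3 5 1
f 2 8 4
f 6 2 5
f 6 8 2
f 4 8 3
f 7 5 3
f 3 8 7
f 7 6 5
f 8 6 7
f 10 12 9
f 13 10 9
f 9 12 11
f 11 13 9
f 10 16 12
f 14 10 13
f 14 16 10
f 12 16 11
f 15 13 11
f 11 16 15
f 15 14 13
f 16 14 15
f 18 17 20
f 18 20 19
f 20 17 21
f 20 21 19
f 21 17 22
f 21 22 19
f 22 17 23
f 22 23 19
f 23 17 24
f 23 24 19
f 24 17 25
f 24 25 19
f 25 17 26
f 25 26 19
f 26 17 27
f 26 27 19
f 27 17 28
f 27 28 19
f 28 17 29
f 28 29 19
f 29 17 30
f 29 30 19
f 30 17 31
f 30 31 19
f 31 17 32
f 31 32 19
f 32 17 33
f 32 33 19
f 33 17 34
f 33 34 19
f 34 17 18
f 34 18 19
f 36 35 39
f 36 39 37
f 37 39 40
f 37 40 38
f 39 35 41
f 39 41 40
f 40 41 42
f 40 42 38
f 41 35 43
f 41 43 42
f 42 43 44
f 42 44 38
f 43 35 45
f 43 45 44
f 44 45 46
f 44 46 38
f 45 35 47
f 45 47 46
f 46 47 48
f 46 48 38
f 47 35 49
f 47 49 48
f 48 49 50
f 48 50 38
f 49 35 51
f 49 51 50
f 50 51 52
f 50 52 38
f 51 35 53
f 51 53 52
f 52 53 54
f 52 54 38
f 53 35 55
f 53 55 54
f 54 55 56
f 54 56 38
f 55 35 57
f 55 57 56
f 56 57 58
f 56 58 38
f 57 35 59
f 57 59 58
f 58 59 60
f 58 60 38
f 59 35 36
f 59 36 60
f 60 36 37
f 60 37 38
f 61 72 66
f 61 66 62
f 61 62 68
f 61 68 71
f 61 71 72
f 62 66 70
f 66 72 65
f 72 71 63
f 71 68 67
f 68 62 69
f 64 70 65
f 64 65 63
f 64 63 67
f 64 67 69
f 64 69 70
f 65 70 66
f 63 65 72
f 67 63 71
f 69 67 68
f 70 69 62

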